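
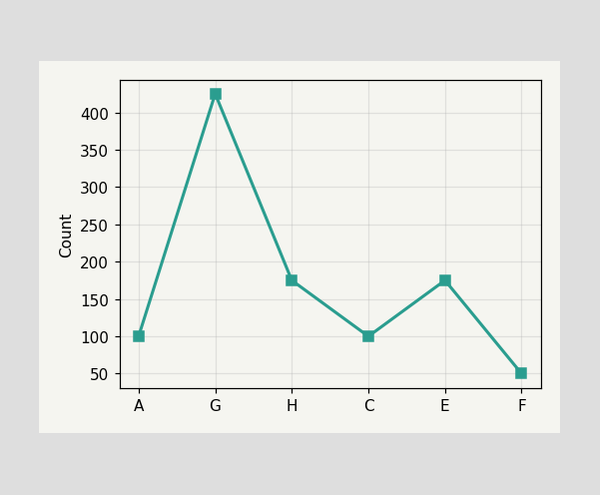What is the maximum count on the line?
The highest point is at G, and reading across to the y-axis gives 425.

425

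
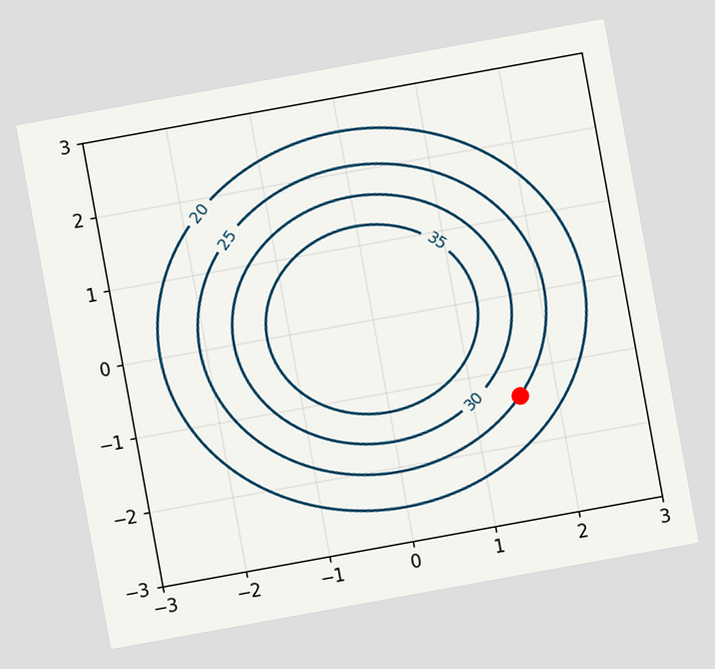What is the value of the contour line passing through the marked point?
The chart is tilted about 10° counter-clockwise. The marked point sits on the contour labelled 25.

25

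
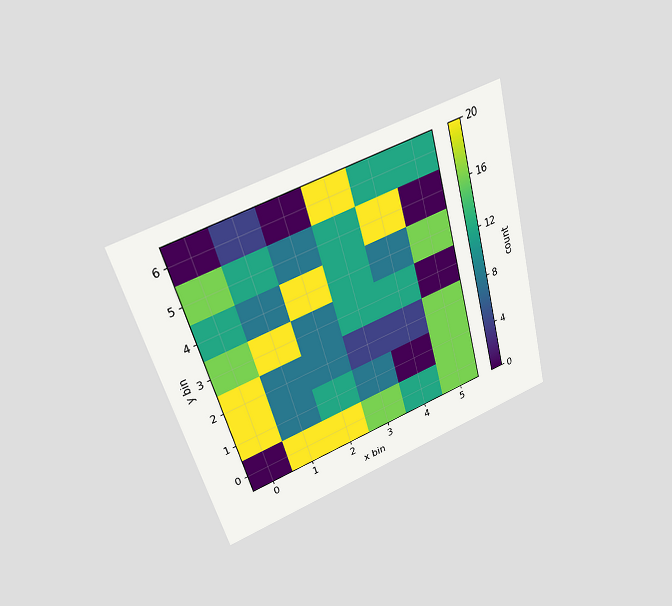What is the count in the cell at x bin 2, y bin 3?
8

The chart is tilted about 15° counter-clockwise and viewed slightly from above. Matching the cell (2, 3) against the colorbar gives 8.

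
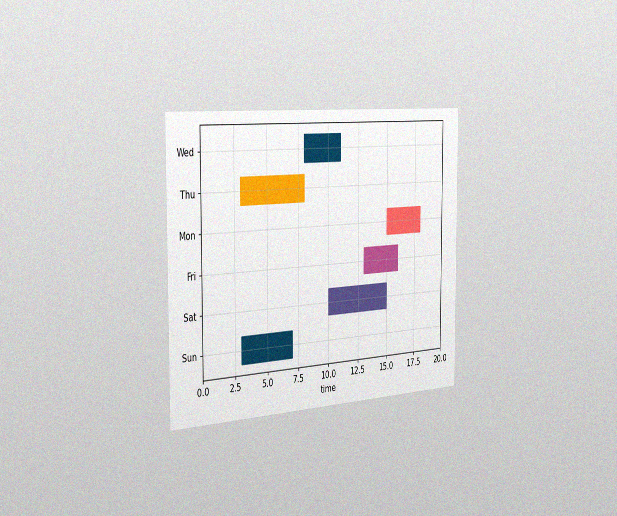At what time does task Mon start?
The chart is viewed slightly from the left, with some photo noise. The Mon bar begins at t=15.

15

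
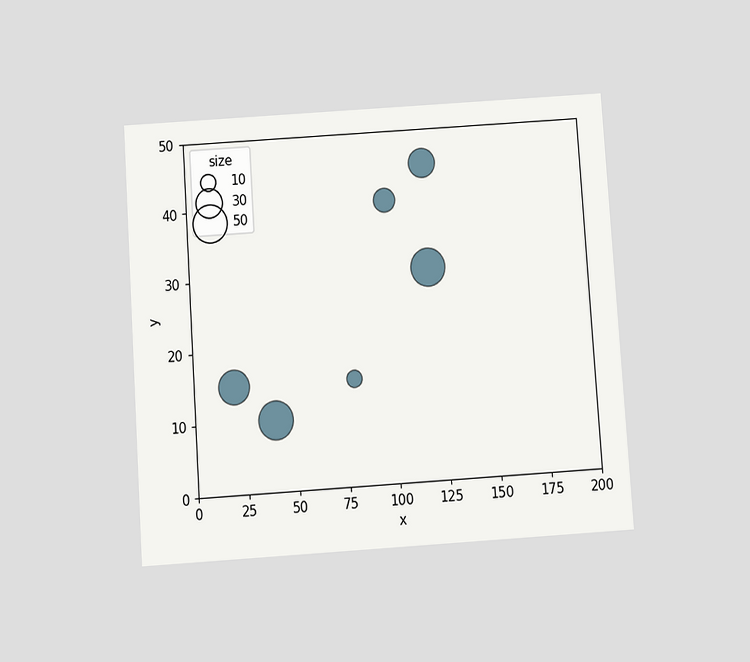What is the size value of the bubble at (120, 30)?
50

The chart is tilted about 4° counter-clockwise and viewed slightly from below. Matching the bubble at (120, 30) against the size legend gives 50.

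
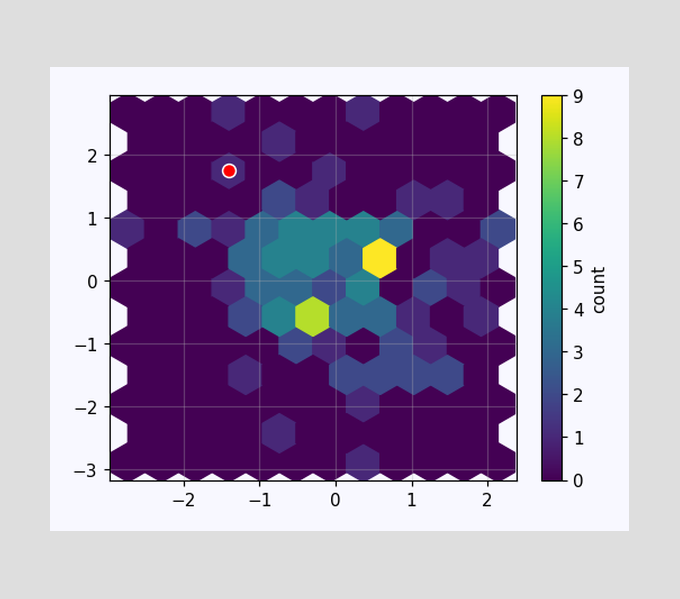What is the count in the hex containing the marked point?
The marked hex reads 1 on the colorbar.

1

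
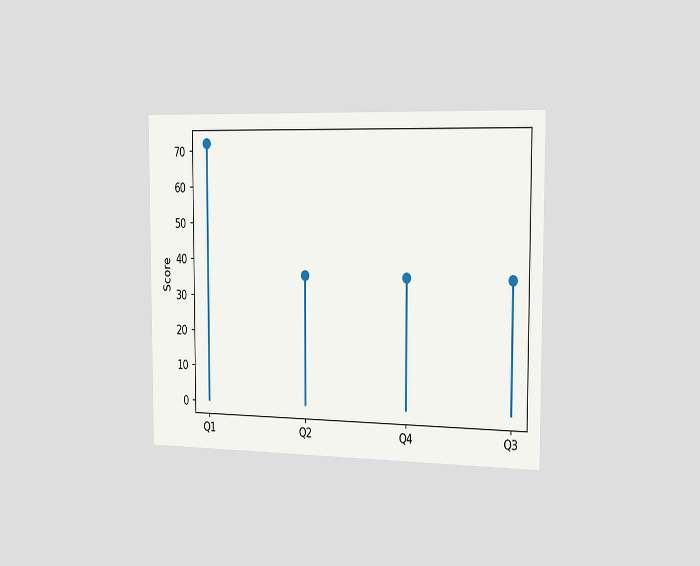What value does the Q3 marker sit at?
The chart is viewed slightly from the right. The Q3 marker sits at 36.

36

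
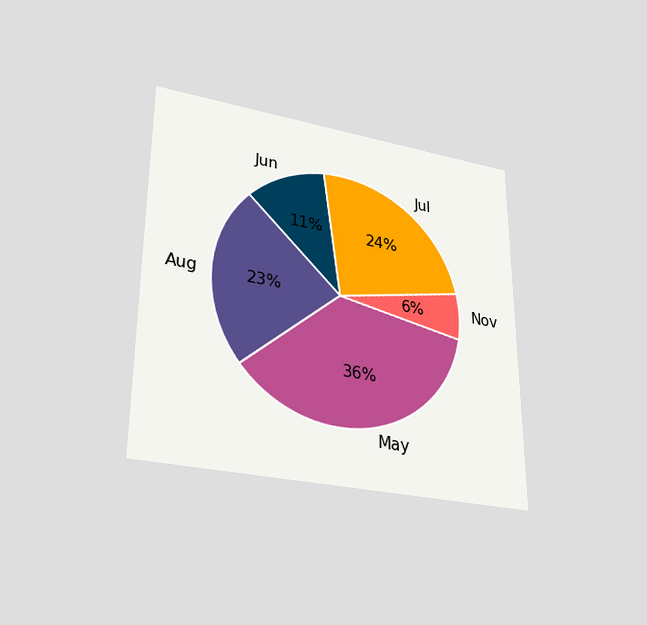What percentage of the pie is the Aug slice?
The chart is viewed slightly from below. The Aug slice takes up 23% of the pie.

23%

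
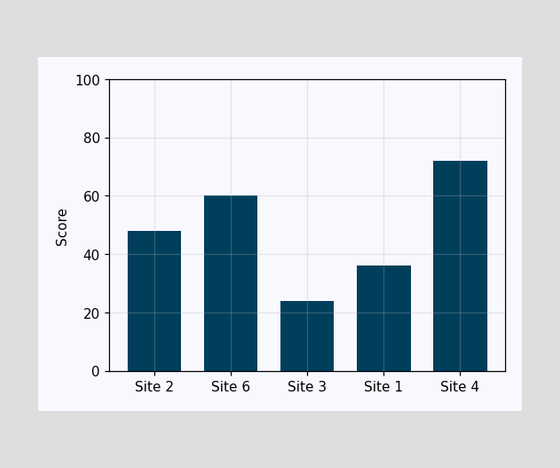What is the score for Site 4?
Reading along the chart's y-axis, the Site 4 bar reaches 72.

72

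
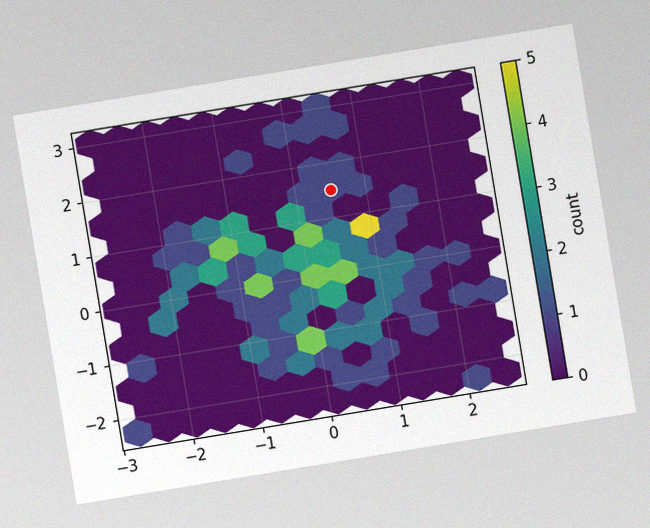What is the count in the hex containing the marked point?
1

The chart is tilted about 9° counter-clockwise, with some photo noise. The marked hex reads 1 on the colorbar.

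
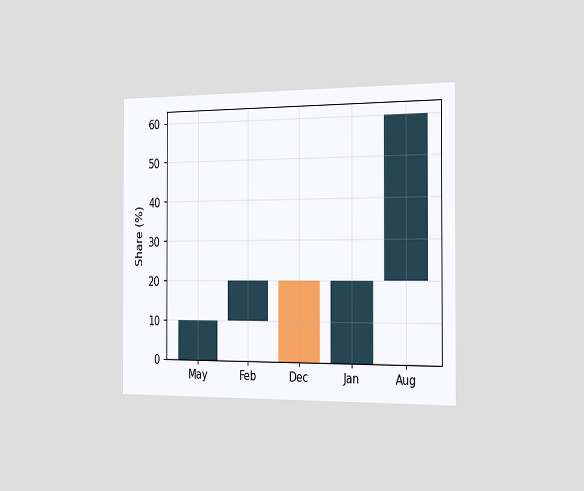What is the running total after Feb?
The chart is viewed slightly from the right. After Feb the running total reaches 20%.

20%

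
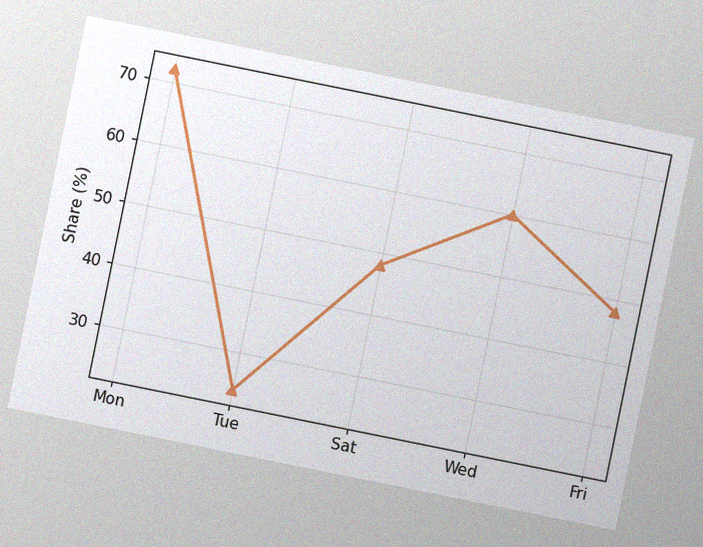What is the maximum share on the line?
72%

The chart is tilted about 11° clockwise, with some photo noise. The highest point is at Mon, and reading across to the y-axis gives 72%.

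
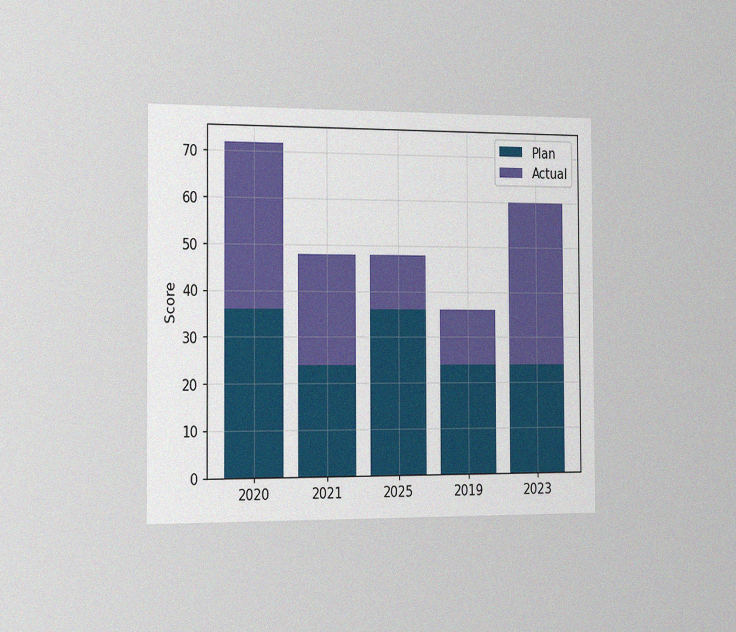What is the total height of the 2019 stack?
36

The chart is viewed slightly from the left, with some photo noise. The 2019 stack's top reaches 36 on the y-axis.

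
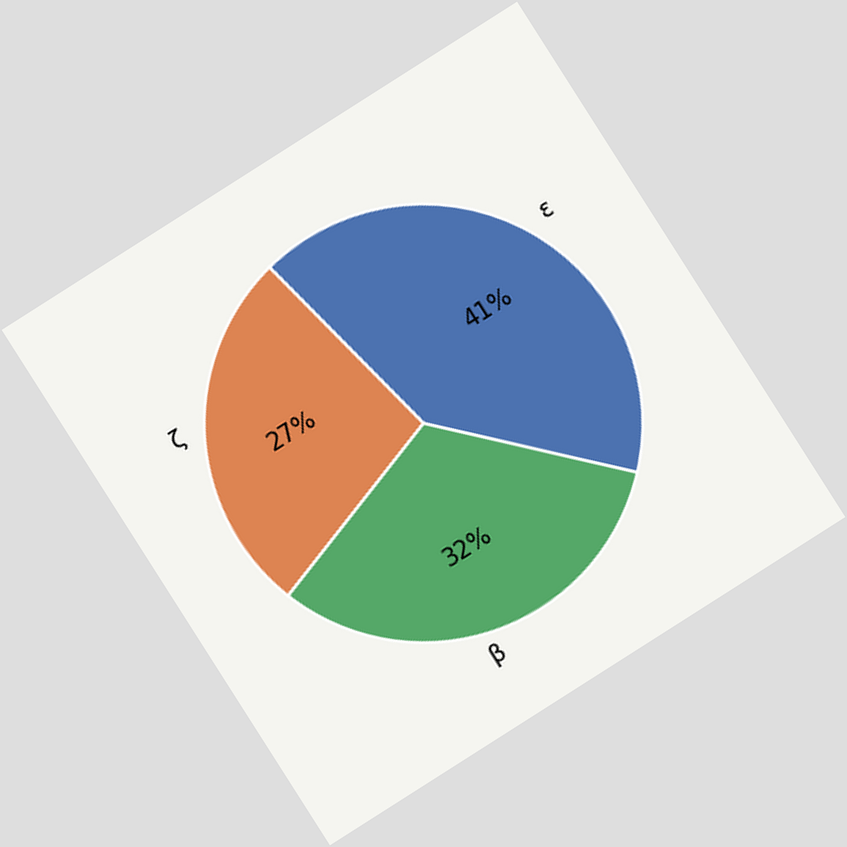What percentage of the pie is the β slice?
The chart is tilted about 32° counter-clockwise. The β slice takes up 32% of the pie.

32%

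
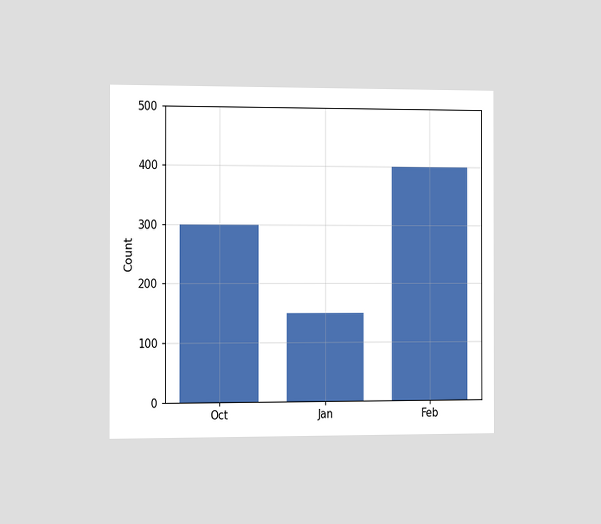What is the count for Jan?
150

The chart is viewed slightly from the left. Reading along the chart's y-axis, the Jan bar reaches 150.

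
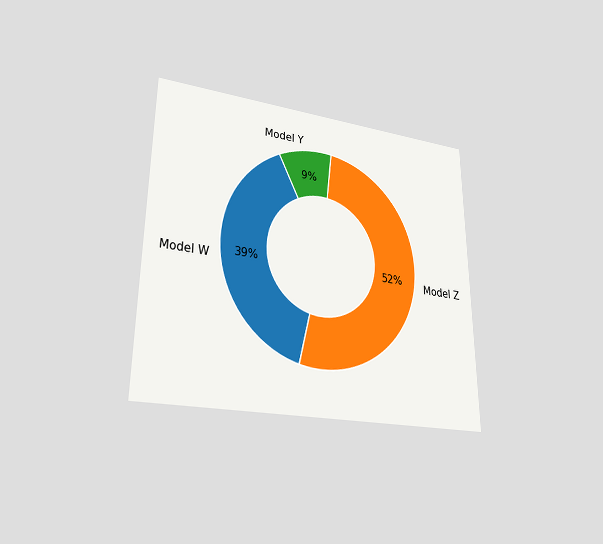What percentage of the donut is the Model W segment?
39%

The chart is viewed at a slight angle. The Model W segment takes up 39% of the ring.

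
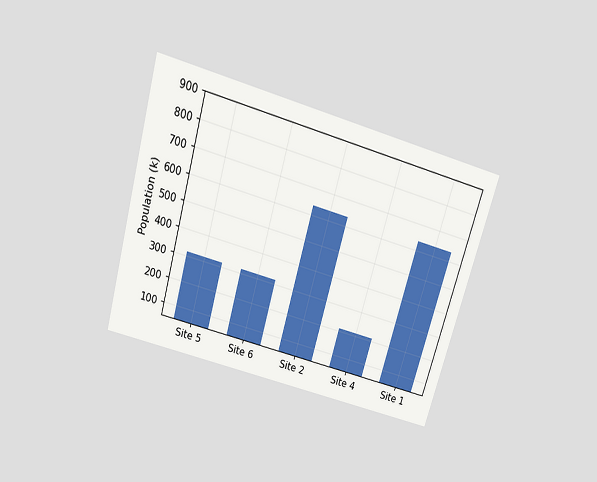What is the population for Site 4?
212k

The chart is tilted about 16° clockwise and viewed slightly from above. Reading along the chart's y-axis, the Site 4 bar reaches 212k.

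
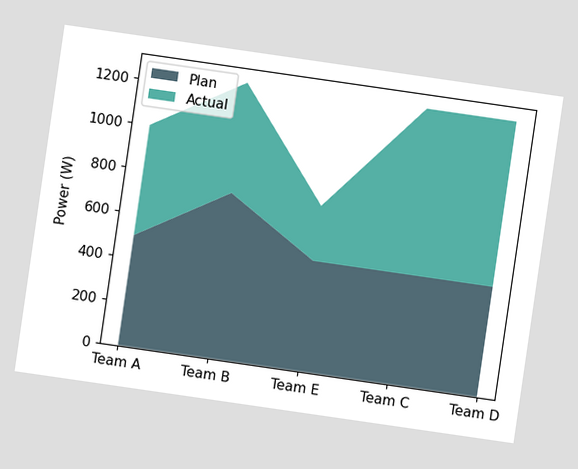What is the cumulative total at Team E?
750W

The chart is tilted about 8° clockwise. The stacked total at Team E reaches 750W.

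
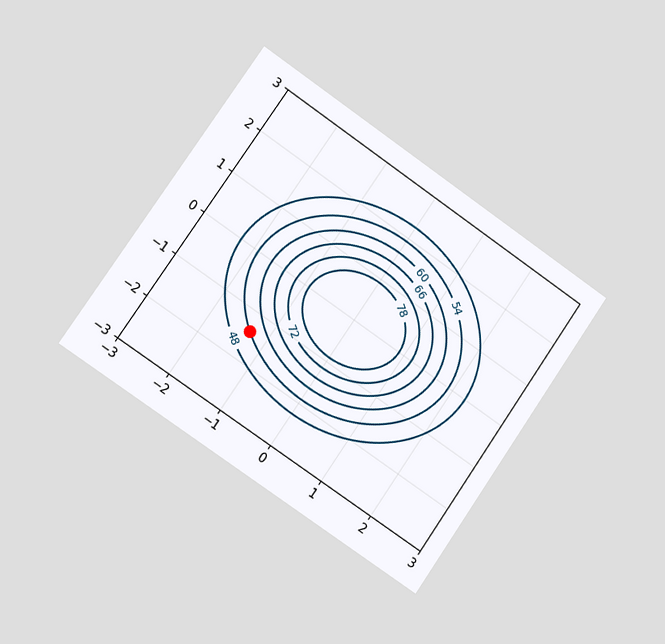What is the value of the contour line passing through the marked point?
The chart is tilted about 35° clockwise and viewed slightly from the left. The marked point sits on the contour labelled 54.

54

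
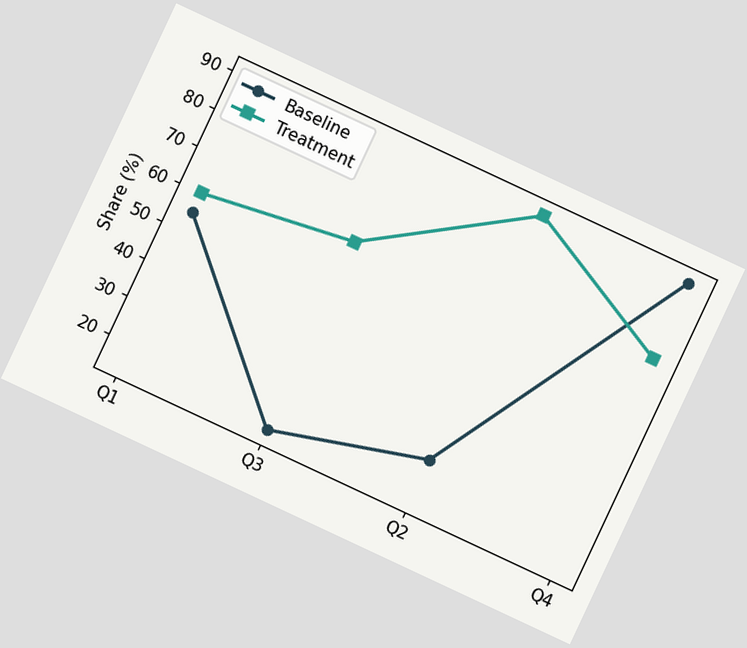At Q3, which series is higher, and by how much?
The chart is tilted about 25° clockwise. At Q3, Treatment sits above the other line by 50%.

Treatment, by 50%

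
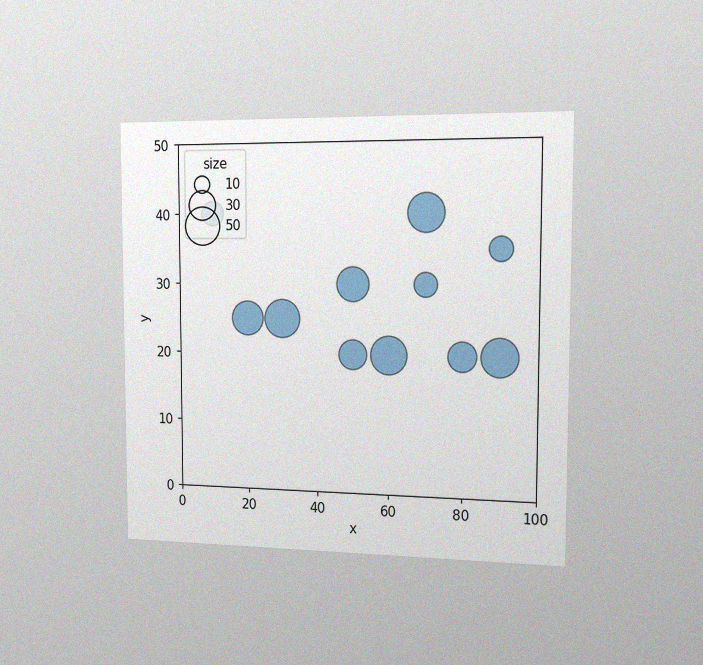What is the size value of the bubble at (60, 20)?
50

The chart is viewed slightly from the right, with some photo noise. Matching the bubble at (60, 20) against the size legend gives 50.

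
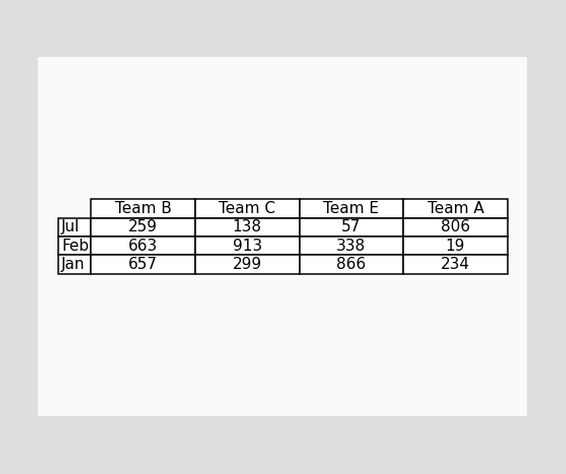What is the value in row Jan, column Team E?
The (Jan, Team E) cell reads 866.

866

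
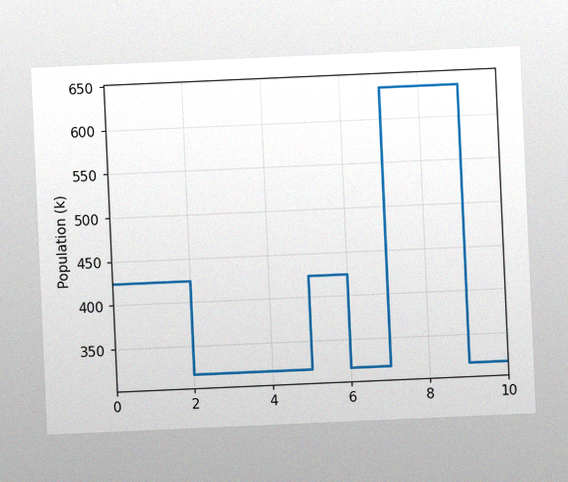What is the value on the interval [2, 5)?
318k

The chart is tilted about 3° counter-clockwise, with some photo noise. On [2, 5) the step sits at 318k.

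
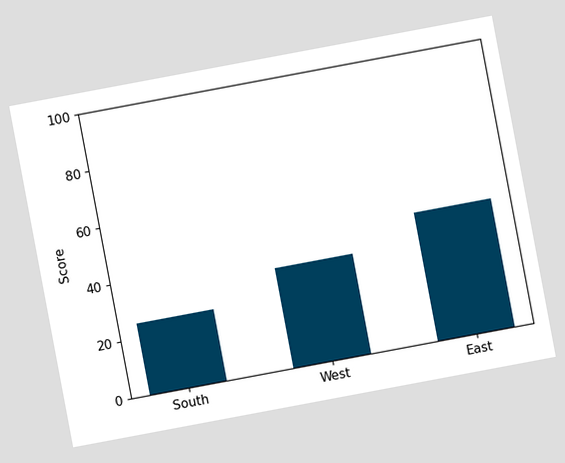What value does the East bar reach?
The chart is tilted about 11° counter-clockwise. Reading along the chart's y-axis, the East bar reaches 45.

45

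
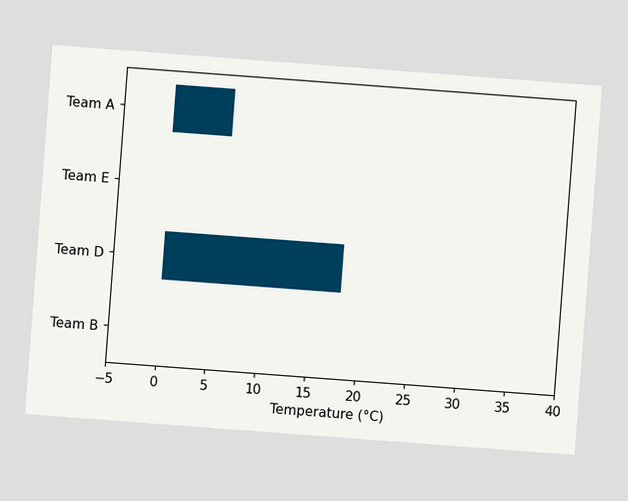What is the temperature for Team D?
18°C

The chart is tilted about 4° clockwise. Reading along the chart's x-axis, the Team D bar reaches 18°C.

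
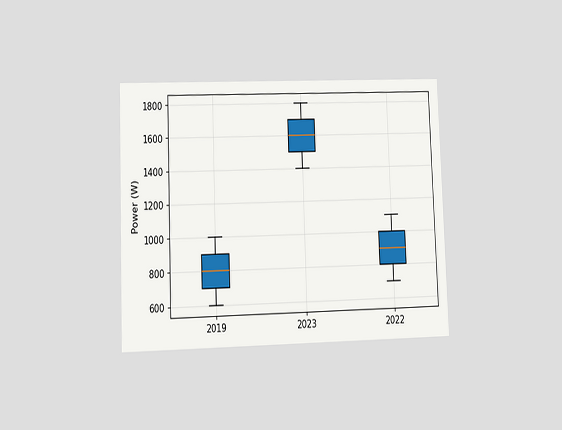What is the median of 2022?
900W

The chart is tilted about 2° counter-clockwise and viewed at a slight angle. The median line in the 2022 box sits at 900W.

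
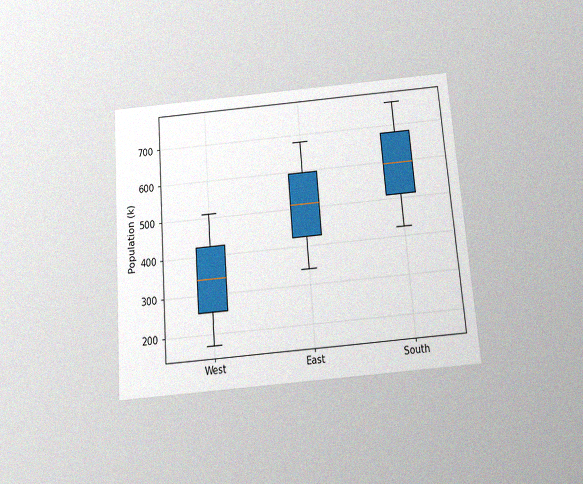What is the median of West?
340k

The chart is tilted about 4° counter-clockwise and viewed slightly from below, with some photo noise. The median line in the West box sits at 340k.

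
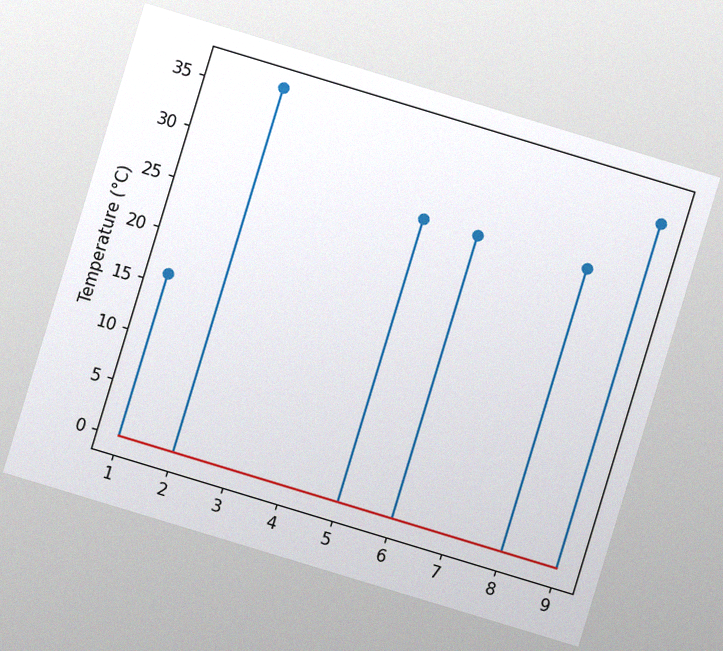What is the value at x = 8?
28°C

The chart is tilted about 17° clockwise, with some photo noise. The stem at x=8 reaches 28°C.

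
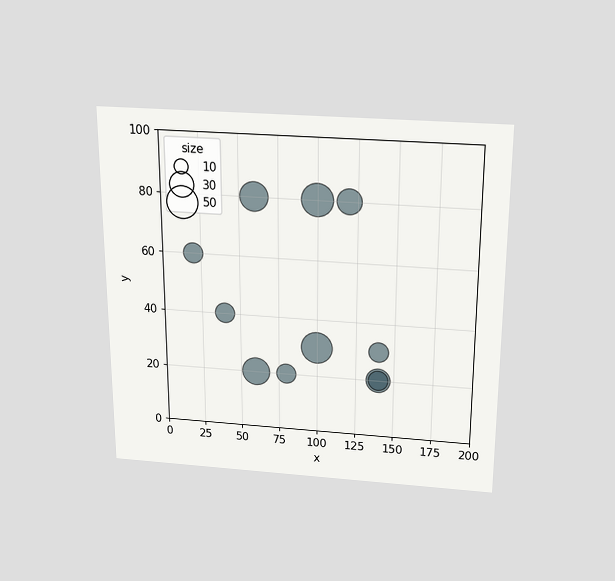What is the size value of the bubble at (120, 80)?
The chart is viewed slightly from above. Matching the bubble at (120, 80) against the size legend gives 30.

30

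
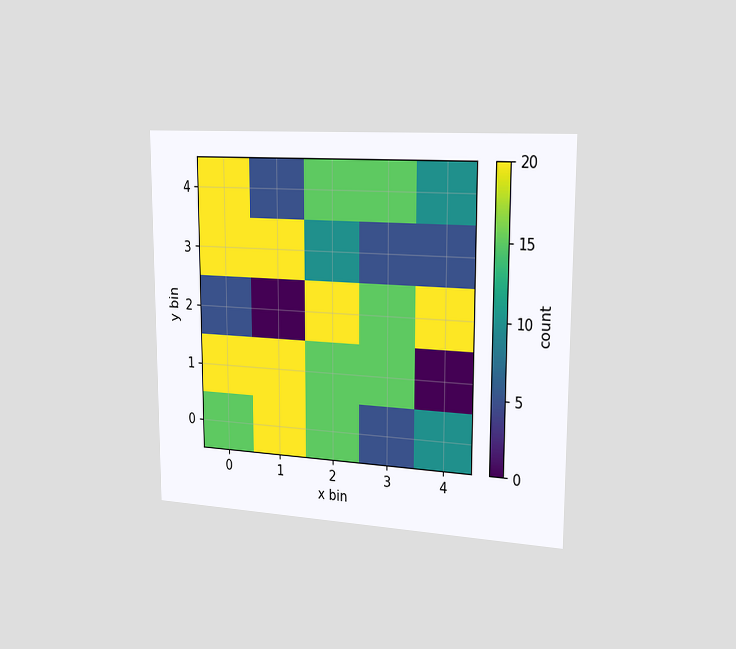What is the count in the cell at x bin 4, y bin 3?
5

The chart is viewed slightly from the right. Matching the cell (4, 3) against the colorbar gives 5.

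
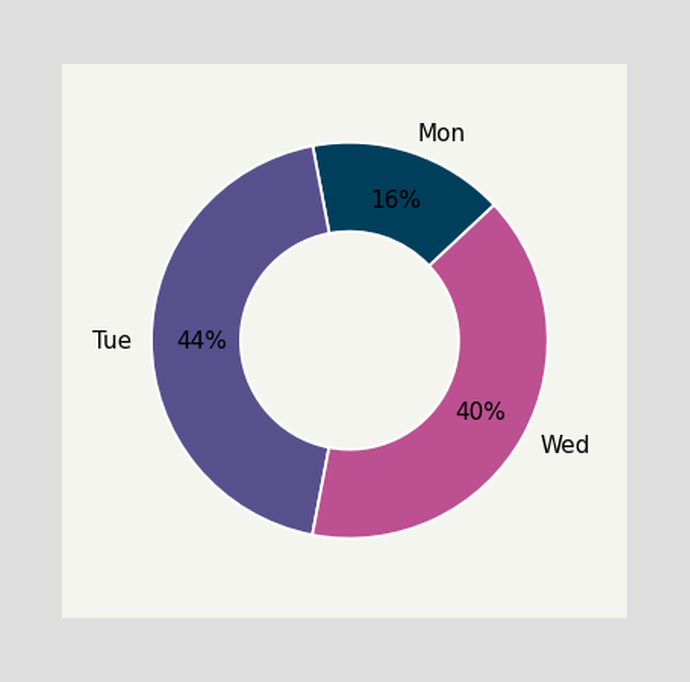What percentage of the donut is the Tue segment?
The Tue segment takes up 44% of the ring.

44%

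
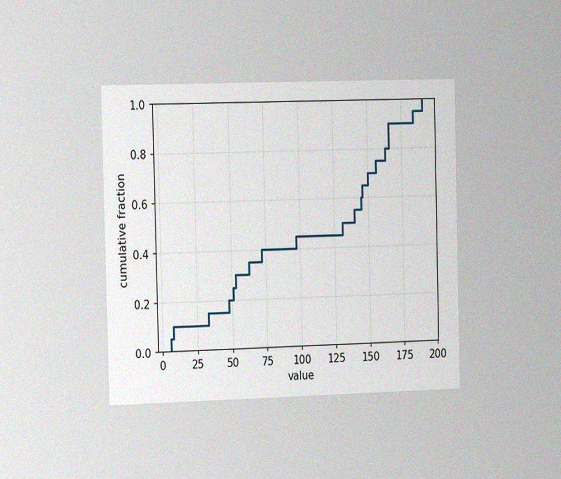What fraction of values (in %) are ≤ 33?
The chart is viewed slightly from the left, with some photo noise. At x=33 the ECDF step is at 15%.

15%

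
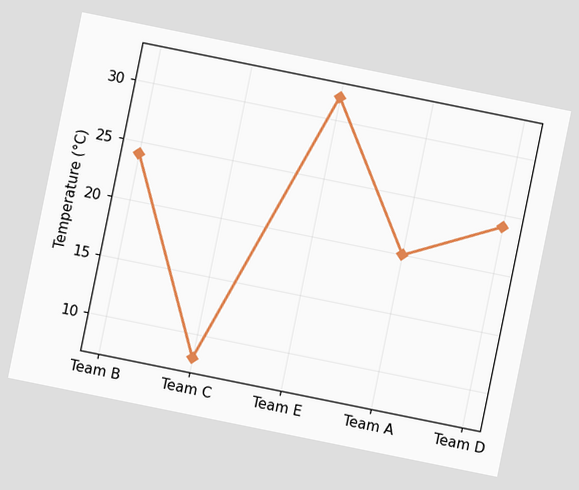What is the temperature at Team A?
The chart is tilted about 11° clockwise. At Team A, the line is at 20°C.

20°C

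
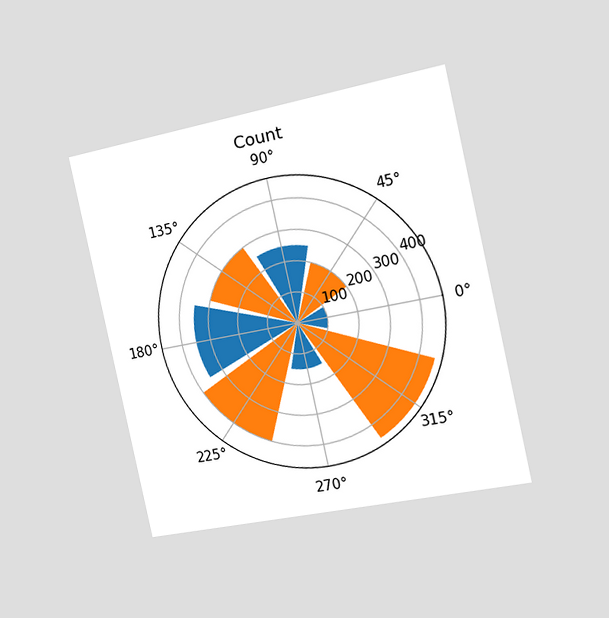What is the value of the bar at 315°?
450

The chart is tilted about 12° counter-clockwise and viewed slightly from the right. The bar at 315° reaches 450 on the radial axis.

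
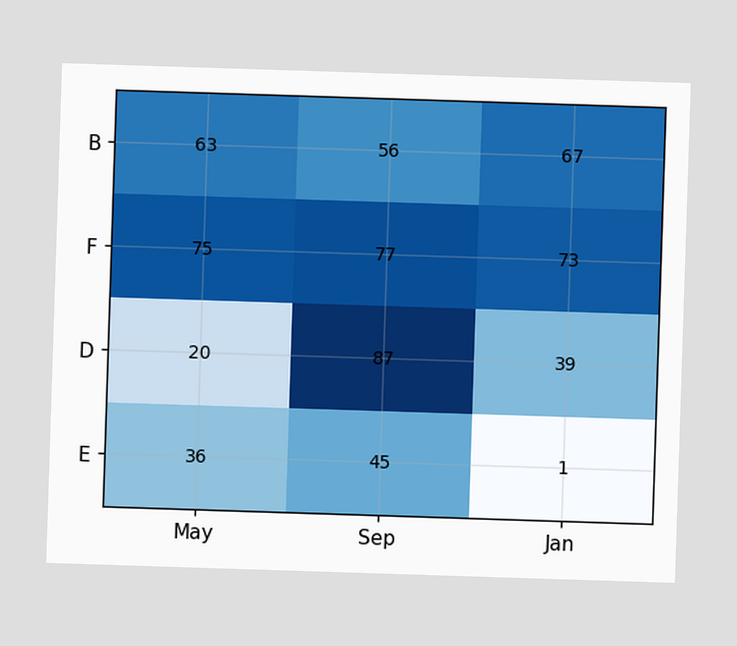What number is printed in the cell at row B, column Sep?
The (B, Sep) cell reads 56.

56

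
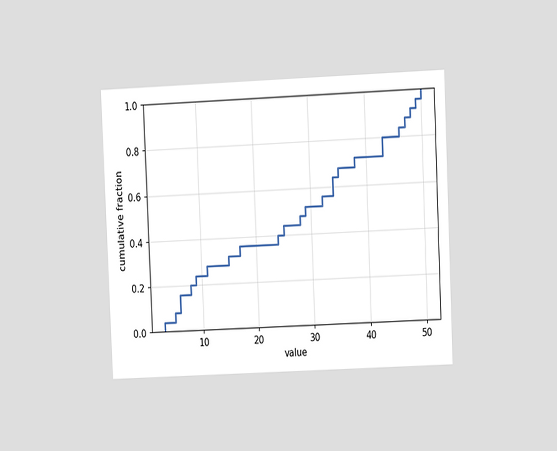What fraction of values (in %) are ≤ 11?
The chart is tilted about 3° counter-clockwise and viewed at a slight angle. At x=11 the ECDF step is at 28%.

28%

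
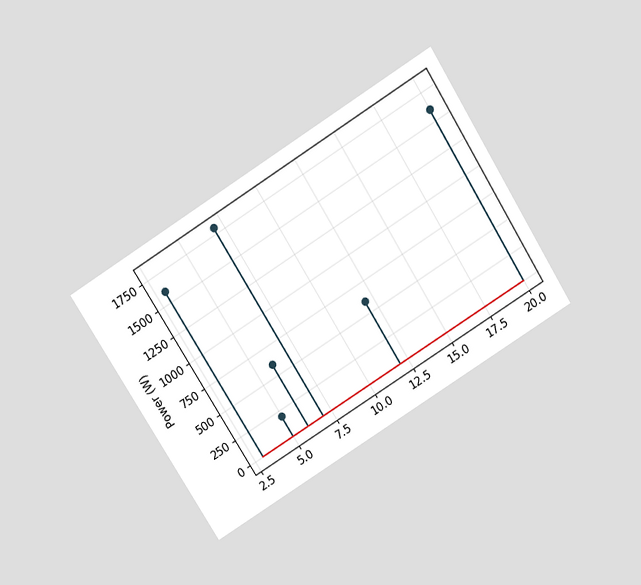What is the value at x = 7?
The chart is tilted about 32° counter-clockwise and viewed slightly from above. The stem at x=7 reaches 1800W.

1800W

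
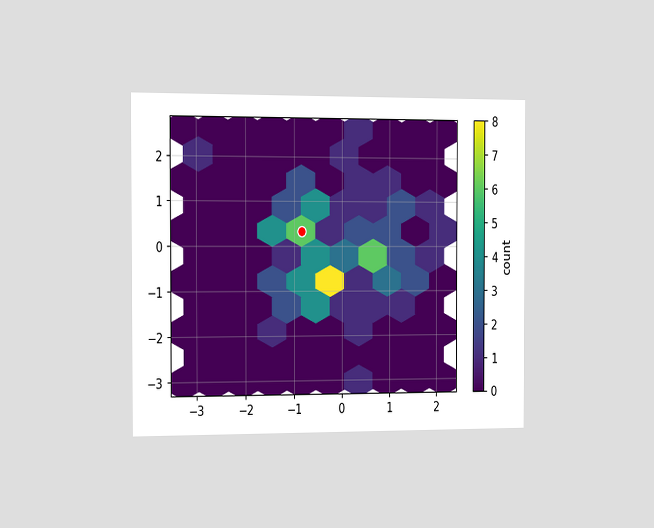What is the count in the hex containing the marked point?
6

The chart is viewed slightly from the left. The marked hex reads 6 on the colorbar.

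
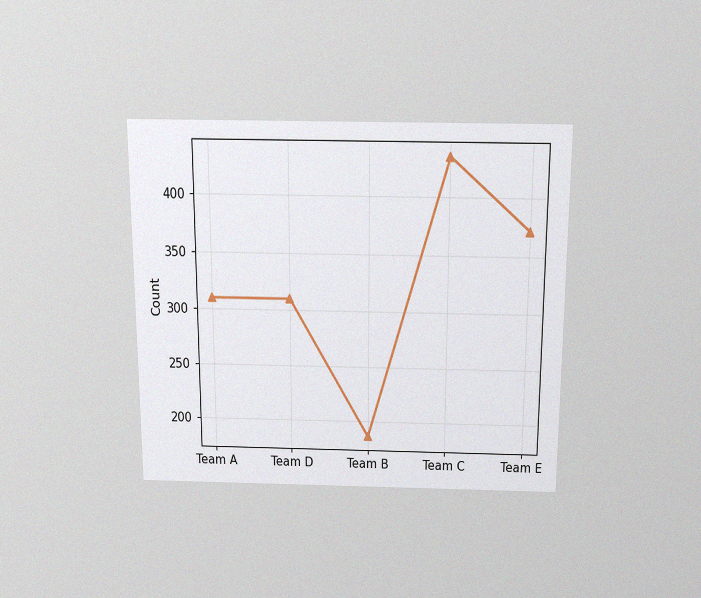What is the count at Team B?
The chart is viewed slightly from above, with some photo noise. At Team B, the line is at 186.

186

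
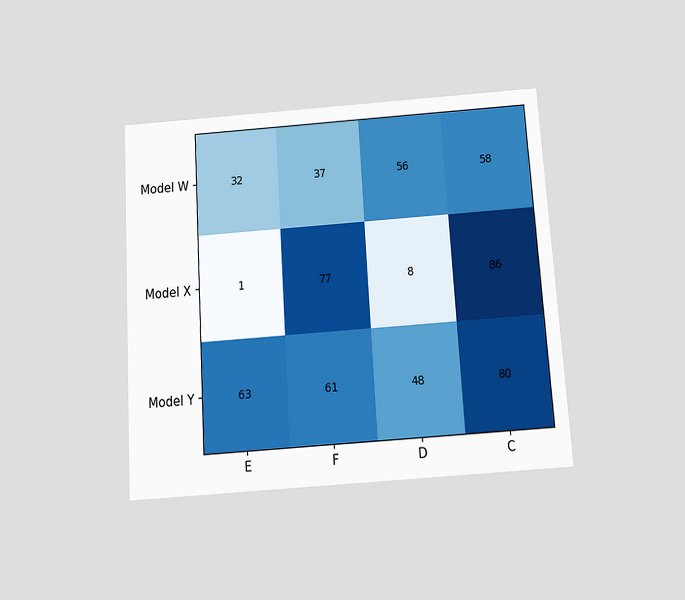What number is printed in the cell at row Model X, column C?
86

The chart is tilted about 4° counter-clockwise and viewed slightly from below. The (Model X, C) cell reads 86.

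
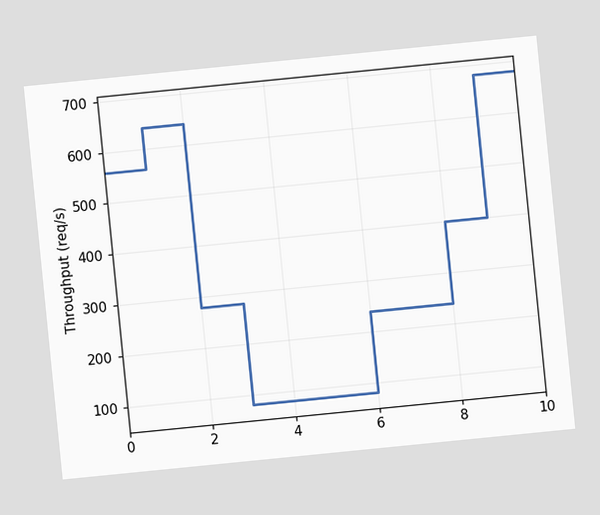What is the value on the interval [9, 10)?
680req/s

The chart is tilted about 6° counter-clockwise. On [9, 10) the step sits at 680req/s.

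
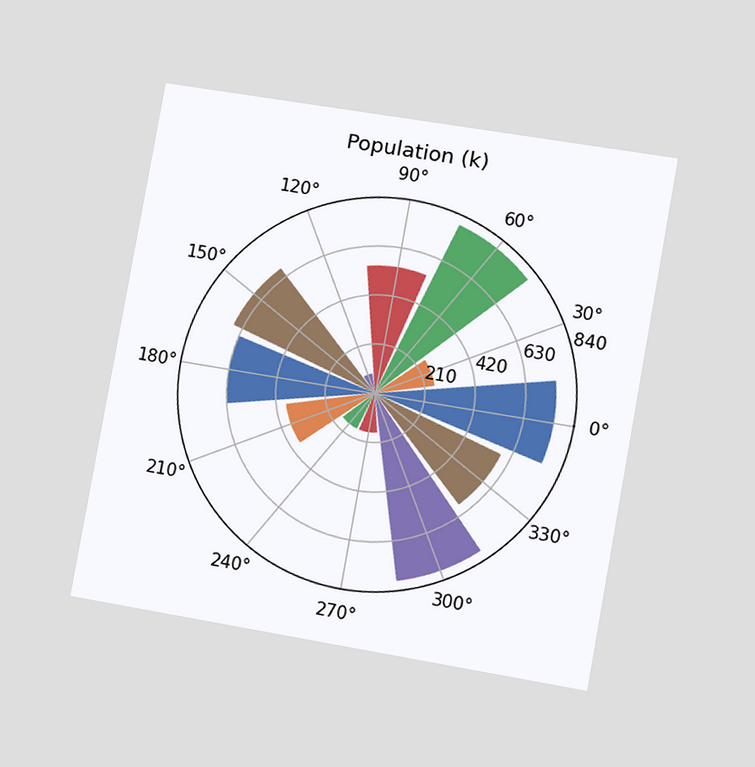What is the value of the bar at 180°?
The chart is tilted about 10° clockwise and viewed slightly from the right. The bar at 180° reaches 630k on the radial axis.

630k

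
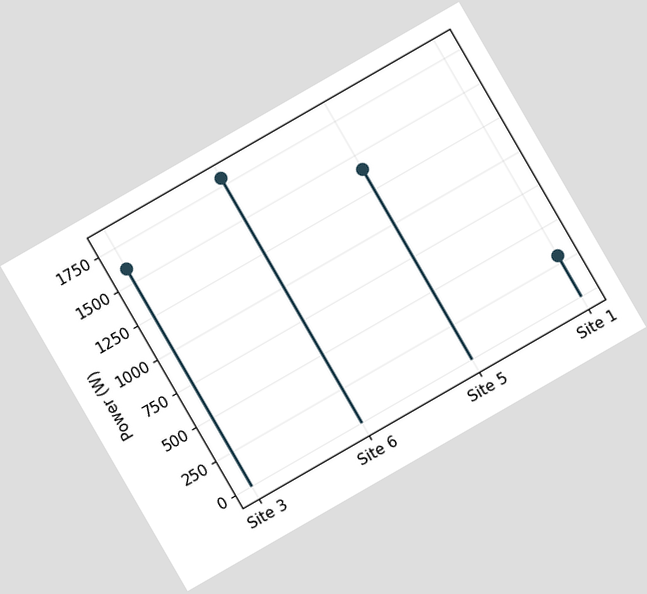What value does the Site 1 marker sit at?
300W

The chart is tilted about 30° counter-clockwise. The Site 1 marker sits at 300W.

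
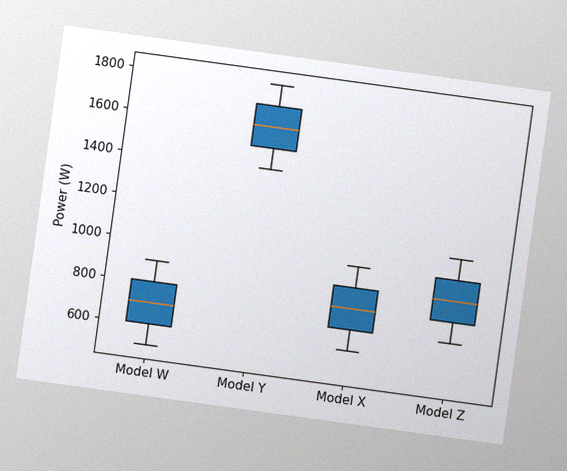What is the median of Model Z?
The chart is tilted about 8° clockwise, with some photo noise. The median line in the Model Z box sits at 900W.

900W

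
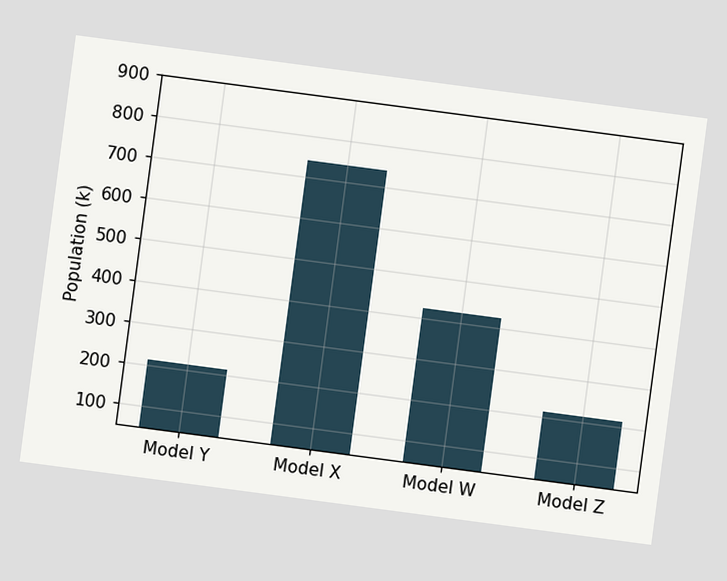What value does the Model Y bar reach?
The chart is tilted about 8° clockwise. Reading along the chart's y-axis, the Model Y bar reaches 212k.

212k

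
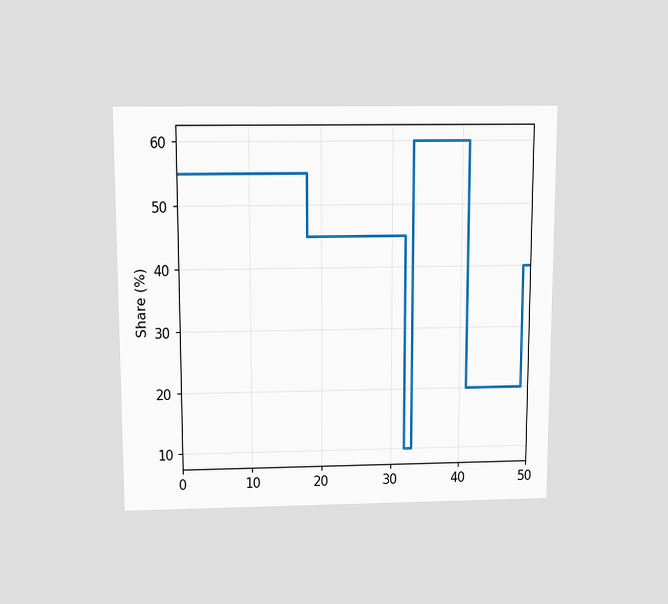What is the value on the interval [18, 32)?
45%

The chart is viewed slightly from above. On [18, 32) the step sits at 45%.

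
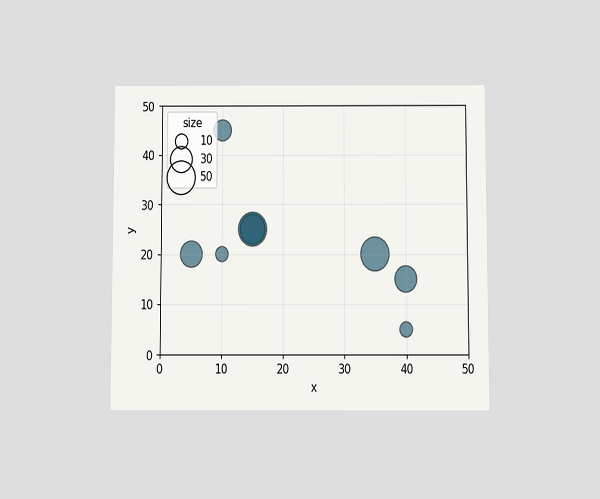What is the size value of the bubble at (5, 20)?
The chart is viewed slightly from below. Matching the bubble at (5, 20) against the size legend gives 30.

30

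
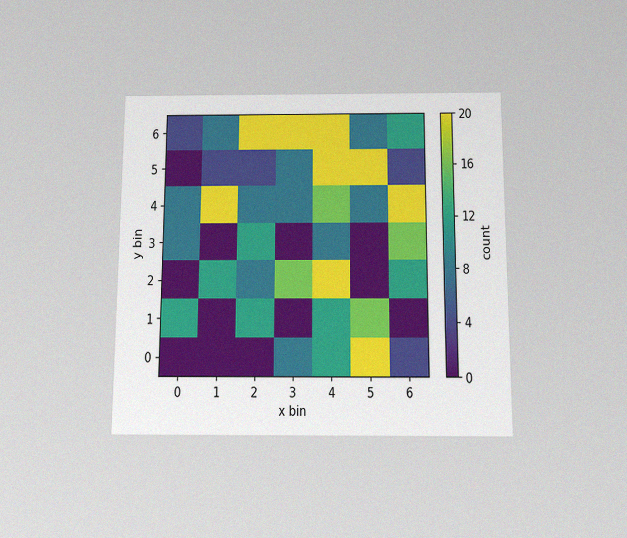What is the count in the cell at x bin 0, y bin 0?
The chart is viewed slightly from below, with some photo noise. Matching the cell (0, 0) against the colorbar gives 0.

0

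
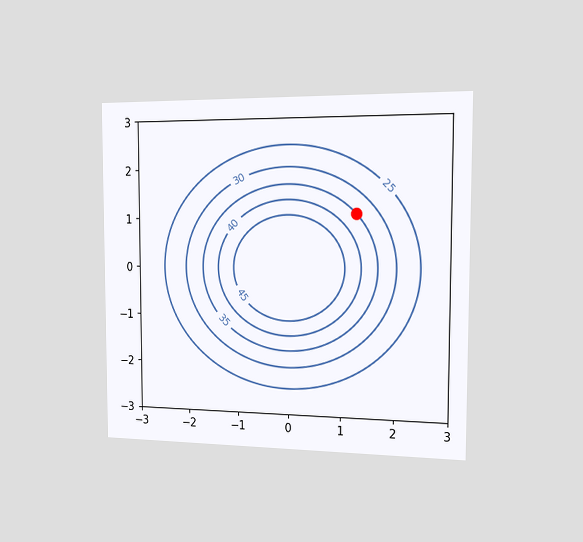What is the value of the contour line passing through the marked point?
The chart is viewed slightly from the right. The marked point sits on the contour labelled 35.

35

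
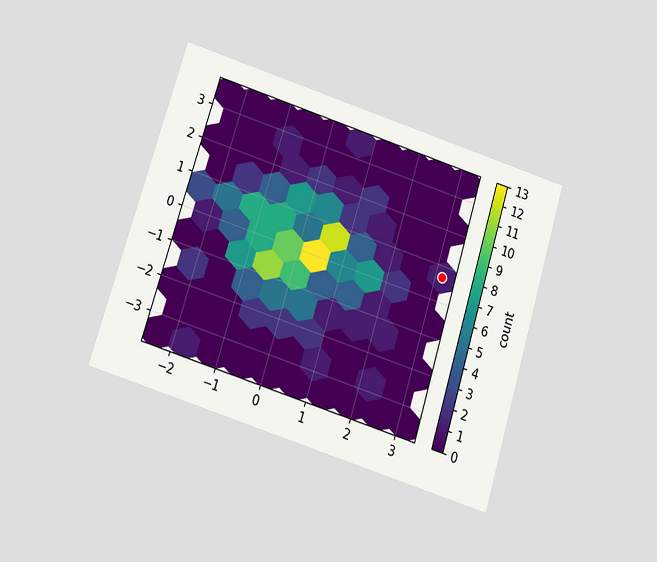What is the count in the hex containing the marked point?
1

The chart is tilted about 17° clockwise and viewed slightly from below. The marked hex reads 1 on the colorbar.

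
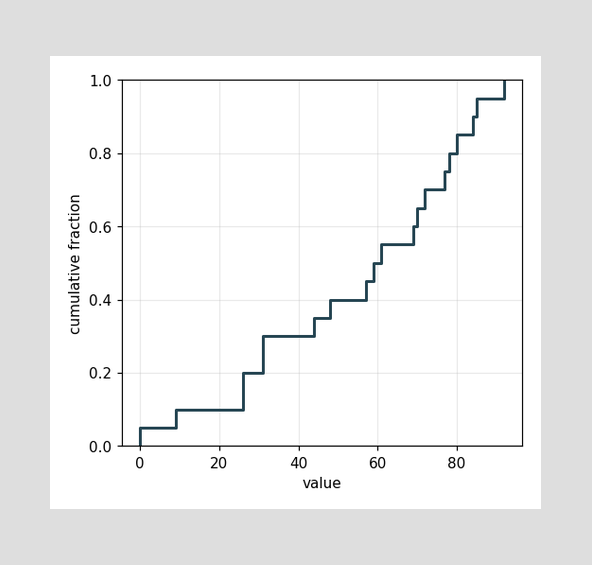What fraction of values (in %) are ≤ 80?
At x=80 the ECDF step is at 85%.

85%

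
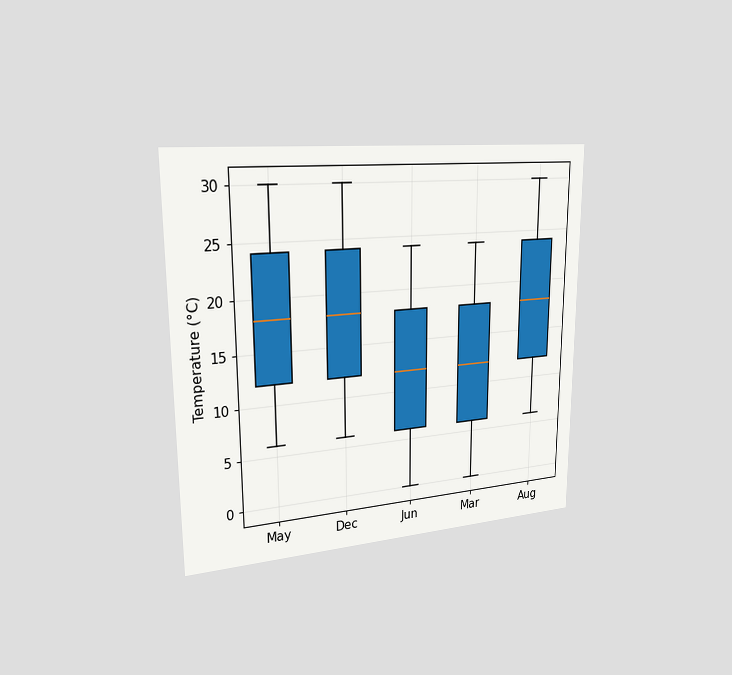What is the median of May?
18°C

The chart is viewed slightly from the left. The median line in the May box sits at 18°C.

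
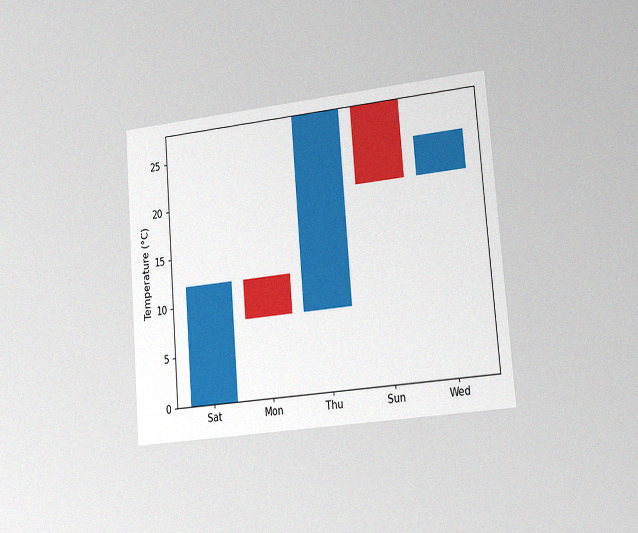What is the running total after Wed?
The chart is tilted about 5° counter-clockwise and viewed slightly from the right, with some photo noise. After Wed the running total reaches 24°C.

24°C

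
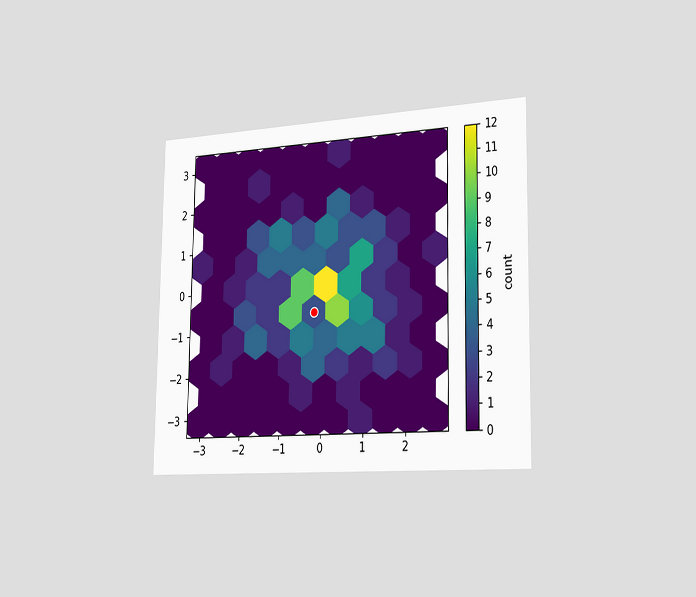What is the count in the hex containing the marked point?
3

The chart is viewed slightly from the right. The marked hex reads 3 on the colorbar.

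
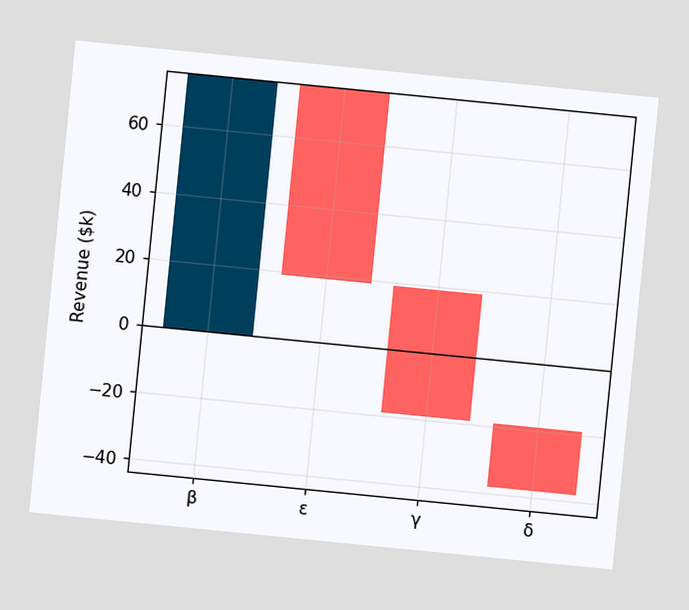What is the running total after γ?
$-19k

The chart is tilted about 6° clockwise. After γ the running total reaches $-19k.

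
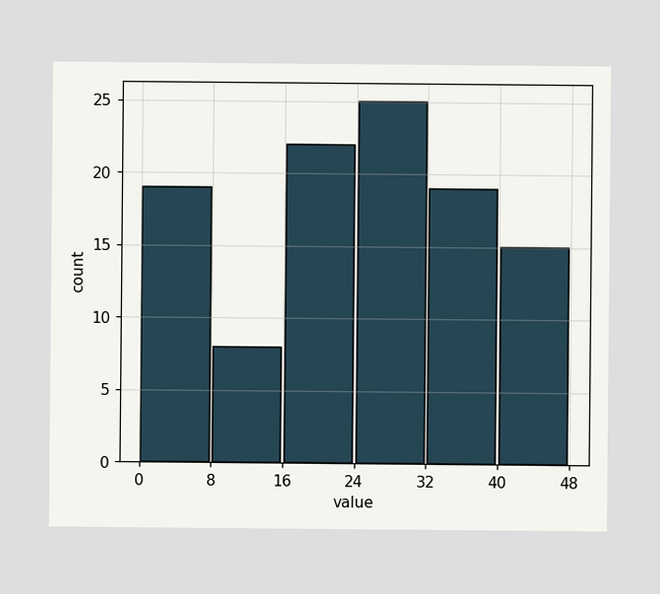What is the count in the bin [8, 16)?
8

The [8, 16) bin has height 8.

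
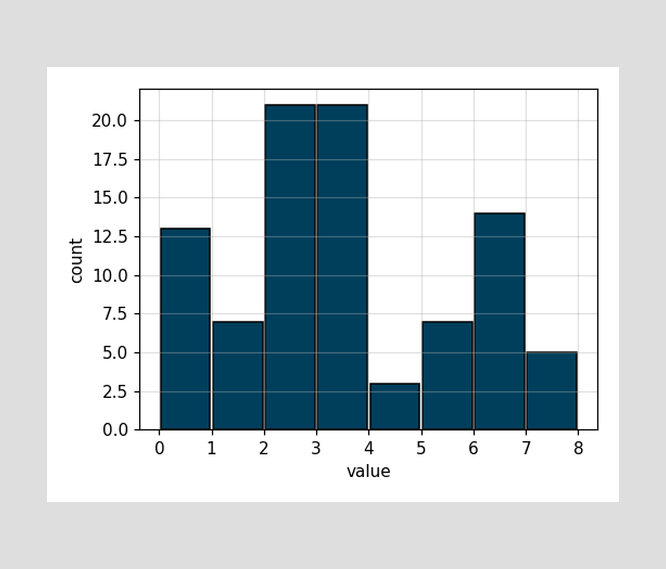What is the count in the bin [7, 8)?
5

The [7, 8) bin has height 5.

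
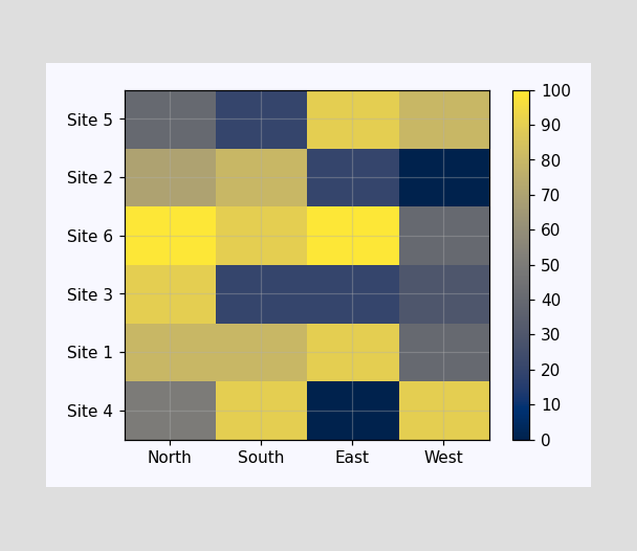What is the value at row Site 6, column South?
90

Matching cell (Site 6, South) against the colorbar gives 90.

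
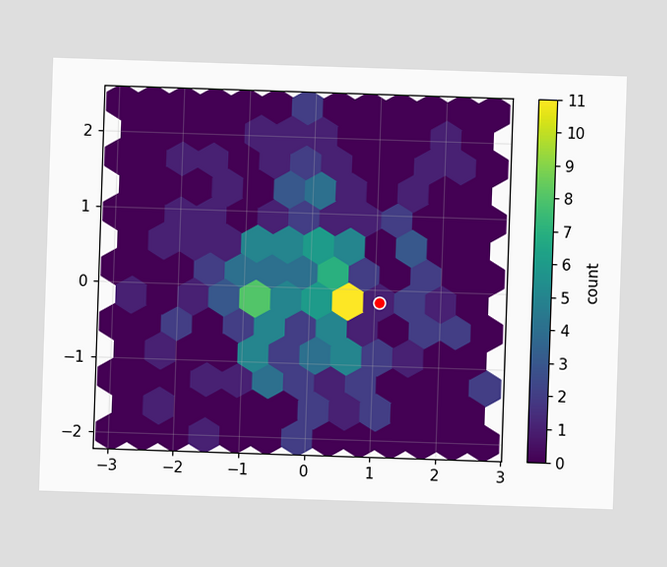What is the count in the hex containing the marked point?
1

The marked hex reads 1 on the colorbar.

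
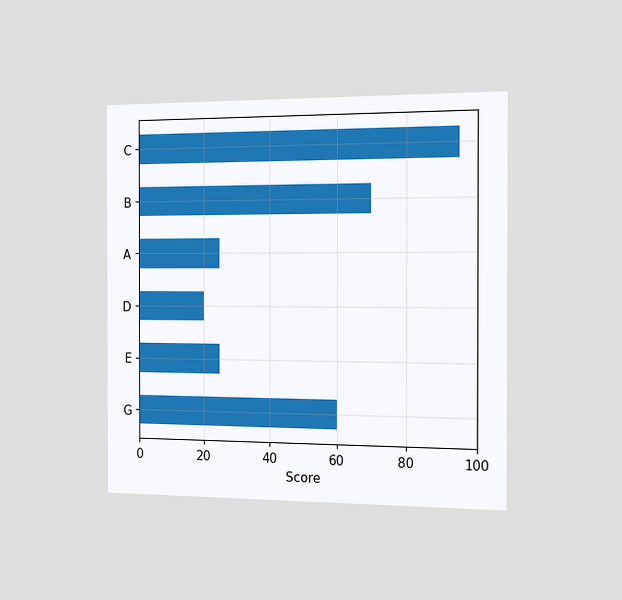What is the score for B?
The chart is viewed slightly from the right. Reading along the chart's x-axis, the B bar reaches 70.

70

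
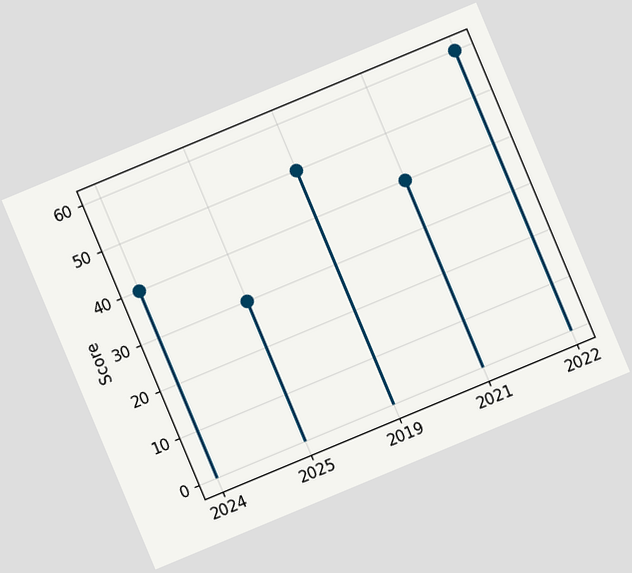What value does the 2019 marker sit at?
50

The chart is tilted about 23° counter-clockwise. The 2019 marker sits at 50.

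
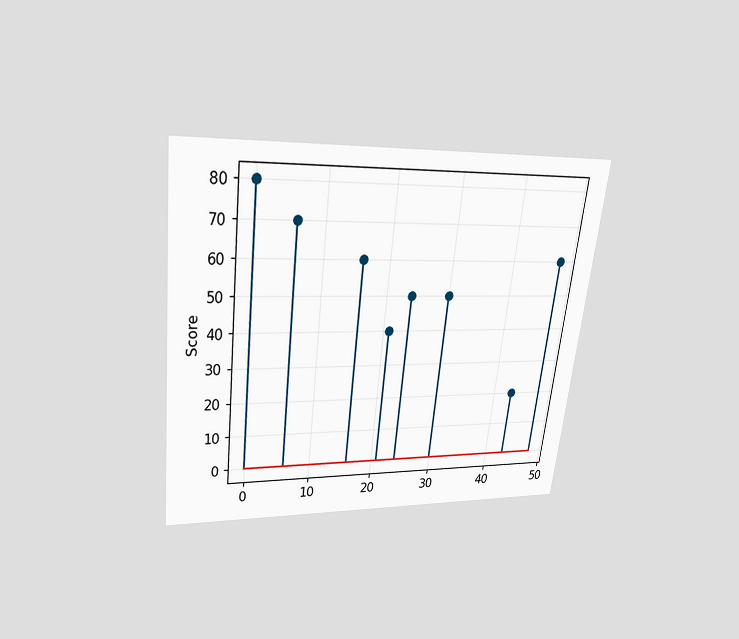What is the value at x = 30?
50

The chart is tilted about 7° clockwise and viewed slightly from above. The stem at x=30 reaches 50.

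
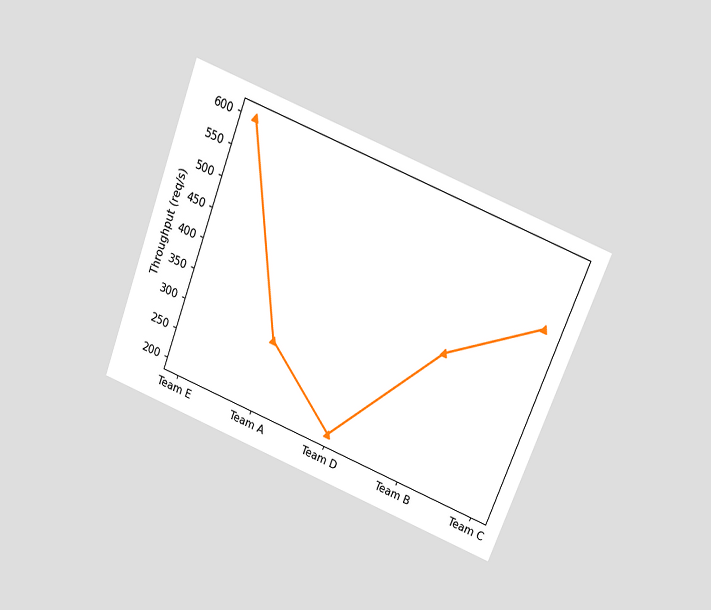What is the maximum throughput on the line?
600req/s

The chart is tilted about 21° clockwise and viewed slightly from above. The highest point is at Team E, and reading across to the y-axis gives 600req/s.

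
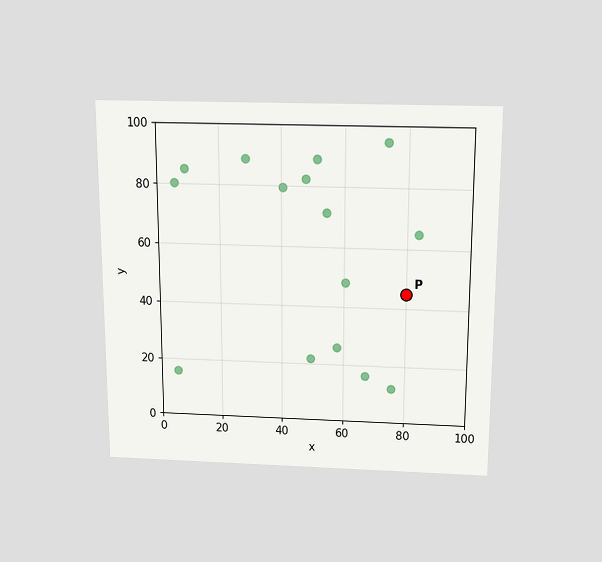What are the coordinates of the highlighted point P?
(80, 45)

The chart is viewed slightly from above. Following the gridlines from P to each axis, P sits at (80, 45).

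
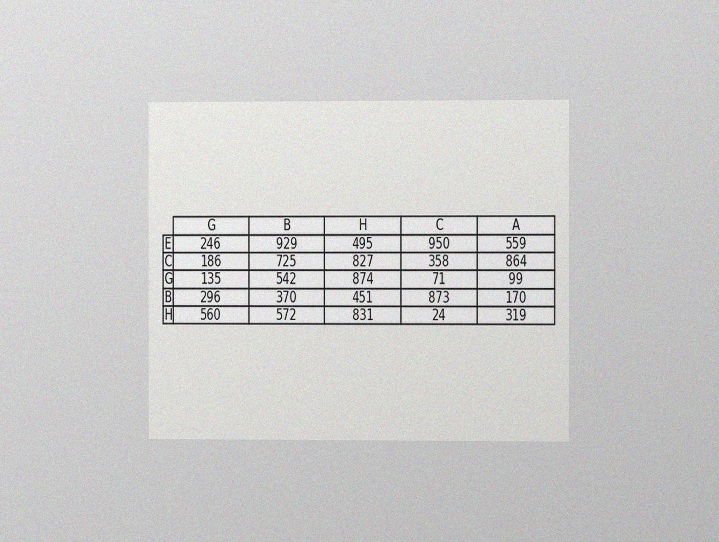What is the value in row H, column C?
The chart is viewed slightly from the right, with some photo noise. The (H, C) cell reads 24.

24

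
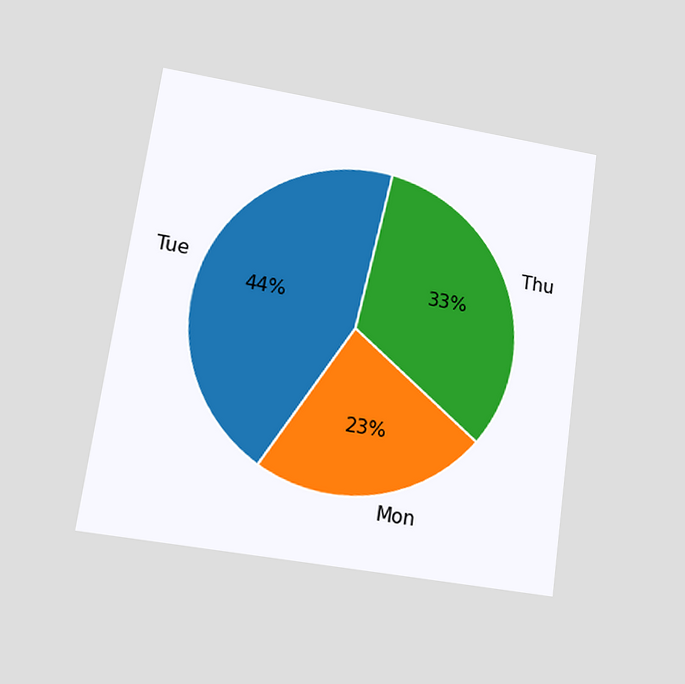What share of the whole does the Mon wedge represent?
The chart is tilted about 8° clockwise and viewed at a slight angle. The Mon slice takes up 23% of the pie.

23%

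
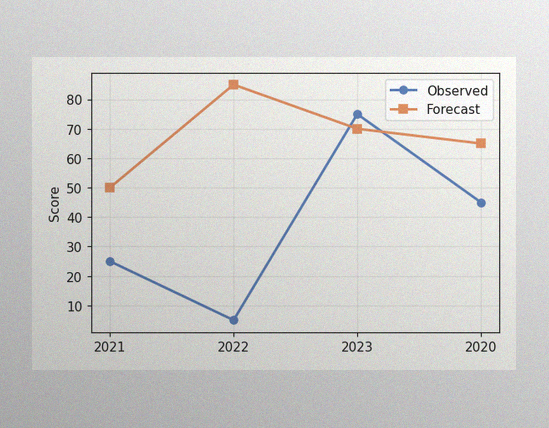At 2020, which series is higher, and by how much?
The image has some photo noise and uneven lighting. At 2020, Forecast sits above the other line by 20.

Forecast, by 20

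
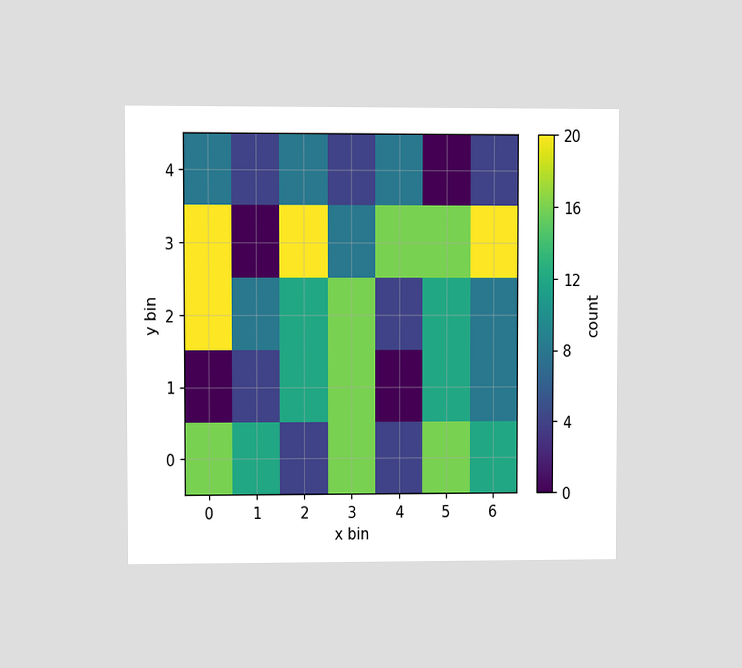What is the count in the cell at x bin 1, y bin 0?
12

The chart is viewed at a slight angle. Matching the cell (1, 0) against the colorbar gives 12.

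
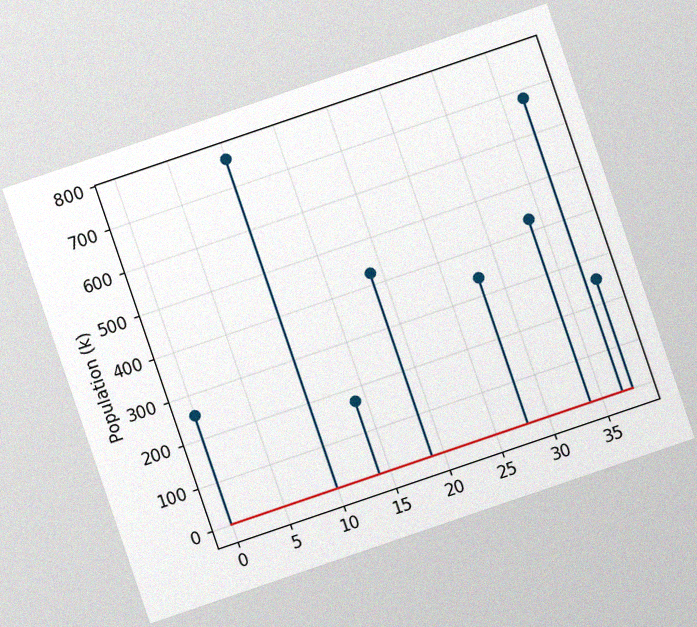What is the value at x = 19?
The chart is tilted about 19° counter-clockwise, with some photo noise. The stem at x=19 reaches 425k.

425k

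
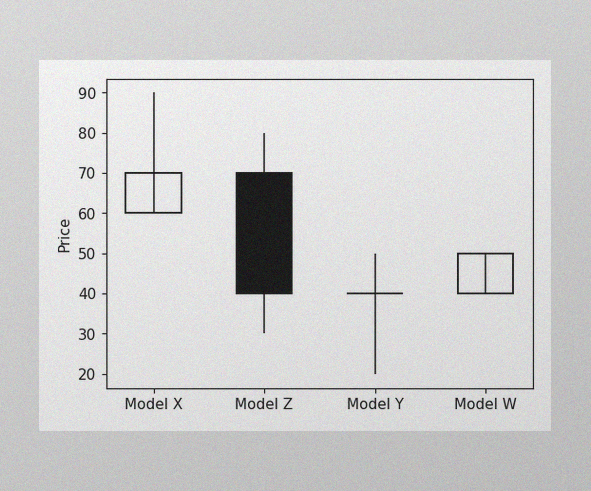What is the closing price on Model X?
70

The image has some photo noise and uneven lighting. The Model X candle closes at 70.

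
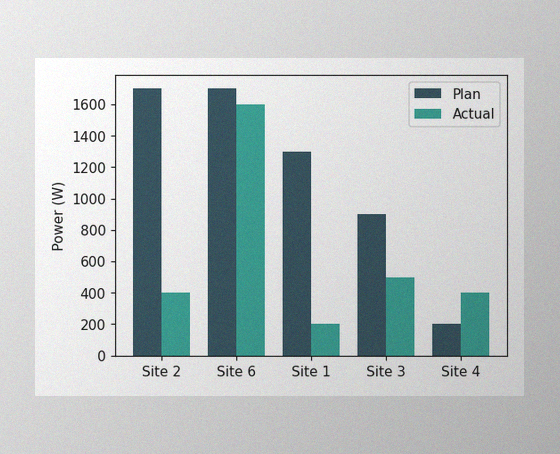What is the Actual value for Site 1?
200W

The image has some photo noise and uneven lighting. The Actual bar at Site 1 reaches 200W on the y-axis.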